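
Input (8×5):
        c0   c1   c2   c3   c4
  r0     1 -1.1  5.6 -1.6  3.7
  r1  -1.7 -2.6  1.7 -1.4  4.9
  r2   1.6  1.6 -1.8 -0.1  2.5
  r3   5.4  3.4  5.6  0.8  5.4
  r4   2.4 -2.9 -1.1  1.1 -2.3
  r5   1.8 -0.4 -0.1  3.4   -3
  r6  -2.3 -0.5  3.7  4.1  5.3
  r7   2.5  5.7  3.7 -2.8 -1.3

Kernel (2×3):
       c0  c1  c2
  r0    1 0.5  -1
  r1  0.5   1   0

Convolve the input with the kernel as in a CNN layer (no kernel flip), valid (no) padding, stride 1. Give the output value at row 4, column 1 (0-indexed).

The receptive field on the input at this output position is [-2.9 -1.1 1.1 / -0.4 -0.1 3.4]. Elementwise product with the kernel and sum: -2.9·1 + -1.1·0.5 + 1.1·-1 + -0.4·0.5 + -0.1·1.

-4.85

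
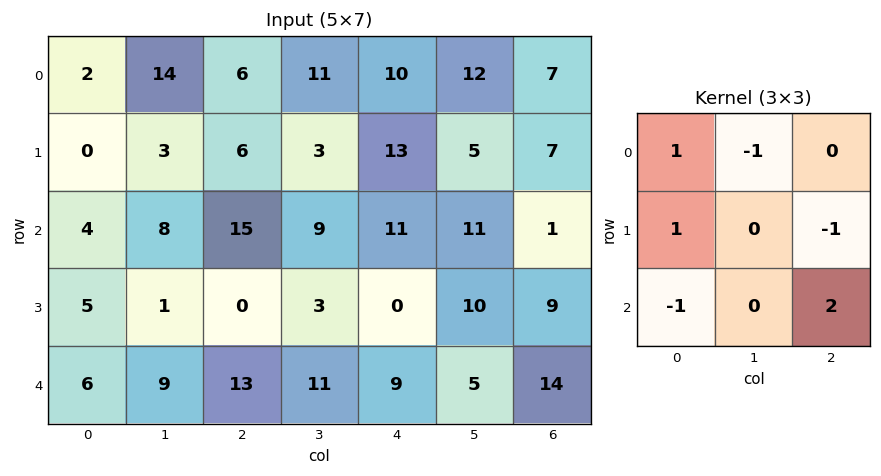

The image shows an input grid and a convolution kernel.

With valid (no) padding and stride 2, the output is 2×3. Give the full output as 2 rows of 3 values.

8 -5 -5
21 11 10

Output[0,0]: The receptive field on the input at this output position is [2 14 6 / 0 3 6 / 4 8 15]. Elementwise product with the kernel and sum: 2·1 + 14·-1 + 0·1 + 6·-1 + 4·-1 + 15·2.
Output[0,1]: The receptive field on the input at this output position is [6 11 10 / 6 3 13 / 15 9 11]. Elementwise product with the kernel and sum: 6·1 + 11·-1 + 6·1 + 13·-1 + 15·-1 + 11·2.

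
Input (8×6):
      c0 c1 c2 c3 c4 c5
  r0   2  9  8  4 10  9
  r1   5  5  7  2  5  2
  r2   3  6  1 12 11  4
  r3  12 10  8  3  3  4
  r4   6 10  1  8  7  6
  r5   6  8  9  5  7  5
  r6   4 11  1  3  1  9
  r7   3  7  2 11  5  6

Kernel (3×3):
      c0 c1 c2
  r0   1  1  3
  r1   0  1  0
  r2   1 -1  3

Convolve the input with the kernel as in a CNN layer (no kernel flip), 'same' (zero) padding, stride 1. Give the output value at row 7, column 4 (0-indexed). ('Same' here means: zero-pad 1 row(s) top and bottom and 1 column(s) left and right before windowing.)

The receptive field on the zero-padded input at this output position is [3 1 9 / 11 5 6 / 0 0 0]. Elementwise product with the kernel and sum: 3·1 + 1·1 + 9·3 + 5·1 + 0·1 + 0·-1 + 0·3.

36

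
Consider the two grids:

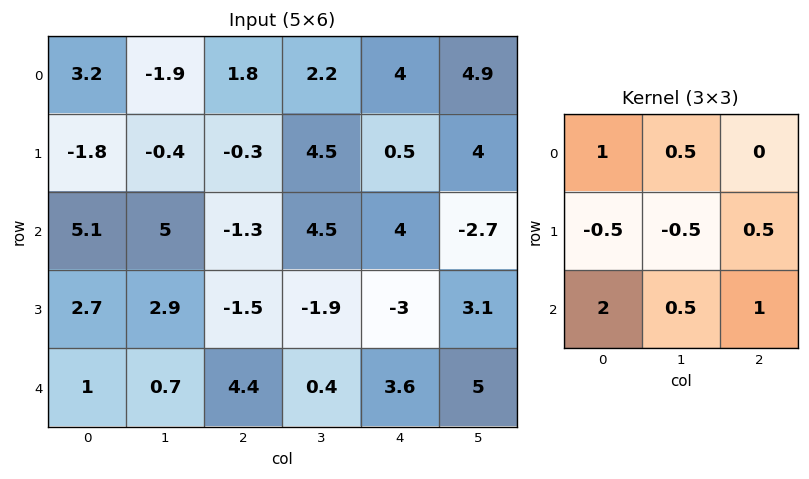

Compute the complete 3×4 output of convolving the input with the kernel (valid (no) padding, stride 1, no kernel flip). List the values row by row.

Output[0,0]: The receptive field on the input at this output position is [3.2 -1.9 1.8 / -1.8 -0.4 -0.3 / 5.1 5 -1.3]. Elementwise product with the kernel and sum: 3.2·1 + -1.9·0.5 + -1.8·-0.5 + -0.4·-0.5 + -0.3·0.5 + 5.1·2 + 5·0.5 + -1.3·1.
Output[0,1]: The receptive field on the input at this output position is [-1.9 1.8 2.2 / -0.4 -0.3 4.5 / 5 -1.3 4.5]. Elementwise product with the kernel and sum: -1.9·1 + 1.8·0.5 + -0.4·-0.5 + -0.3·-0.5 + 4.5·0.5 + 5·2 + -1.3·0.5 + 4.5·1.

14.6 15.45 4.7 12
-2.35 3 -4.6 -3.05
10.8 6.7 13.75 18.1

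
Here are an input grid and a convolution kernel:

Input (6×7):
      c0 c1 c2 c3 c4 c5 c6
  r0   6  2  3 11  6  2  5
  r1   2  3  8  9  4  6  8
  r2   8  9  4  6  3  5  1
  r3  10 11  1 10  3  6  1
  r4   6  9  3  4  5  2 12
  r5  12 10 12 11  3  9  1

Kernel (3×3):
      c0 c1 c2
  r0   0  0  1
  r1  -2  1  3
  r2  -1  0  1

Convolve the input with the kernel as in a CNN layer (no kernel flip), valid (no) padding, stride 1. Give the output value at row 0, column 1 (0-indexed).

37

The receptive field on the input at this output position is [2 3 11 / 3 8 9 / 9 4 6]. Elementwise product with the kernel and sum: 11·1 + 3·-2 + 8·1 + 9·3 + 9·-1 + 6·1.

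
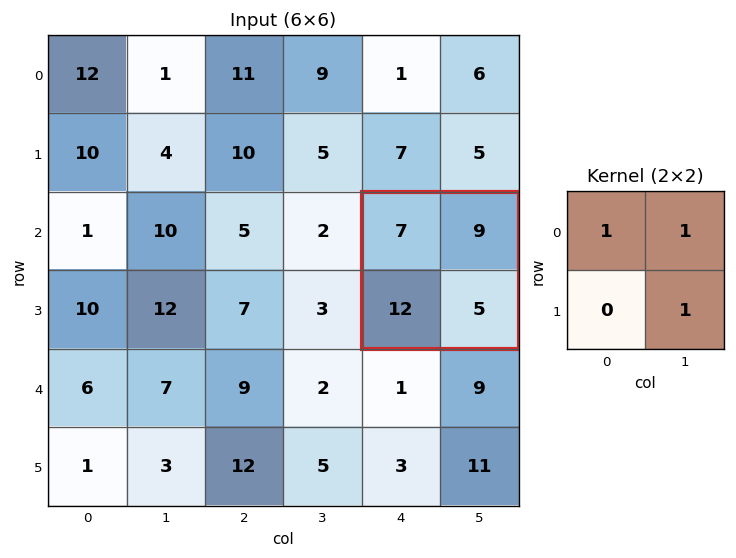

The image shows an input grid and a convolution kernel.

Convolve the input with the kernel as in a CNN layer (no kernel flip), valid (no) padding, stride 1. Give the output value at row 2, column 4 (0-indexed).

The receptive field on the input at this output position is [7 9 / 12 5]. Elementwise product with the kernel and sum: 7·1 + 9·1 + 5·1.

21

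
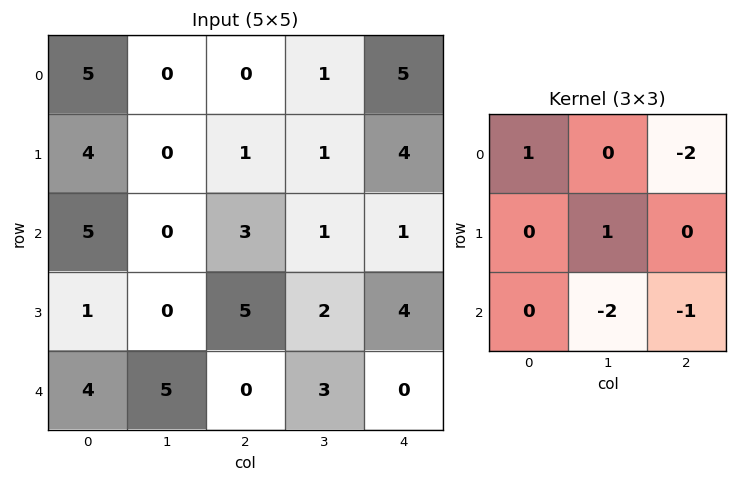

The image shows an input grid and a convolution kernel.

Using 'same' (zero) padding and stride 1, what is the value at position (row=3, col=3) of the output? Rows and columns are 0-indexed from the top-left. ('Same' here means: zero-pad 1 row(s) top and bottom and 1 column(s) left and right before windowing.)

The receptive field on the zero-padded input at this output position is [3 1 1 / 5 2 4 / 0 3 0]. Elementwise product with the kernel and sum: 3·1 + 1·-2 + 2·1 + 3·-2 + 0·-1.

-3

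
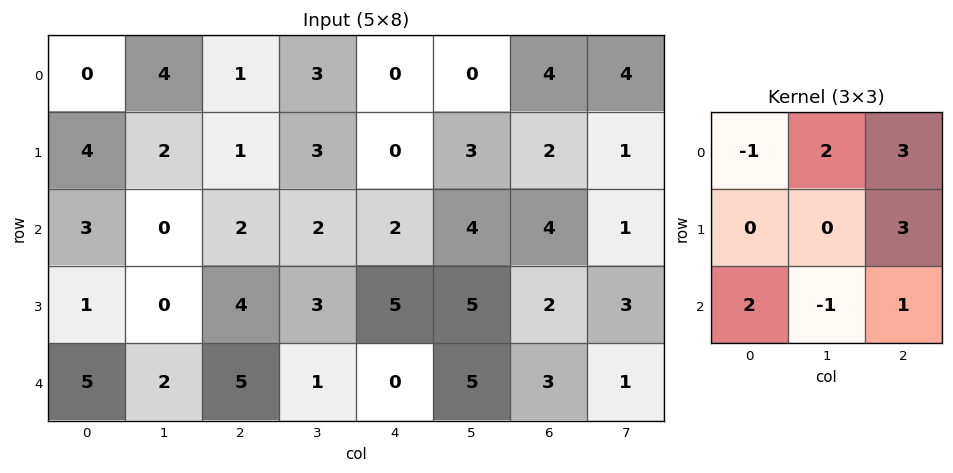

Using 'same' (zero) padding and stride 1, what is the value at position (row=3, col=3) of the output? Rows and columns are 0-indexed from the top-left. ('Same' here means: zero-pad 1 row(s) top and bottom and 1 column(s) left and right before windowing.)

32

The receptive field on the zero-padded input at this output position is [2 2 2 / 4 3 5 / 5 1 0]. Elementwise product with the kernel and sum: 2·-1 + 2·2 + 2·3 + 5·3 + 5·2 + 1·-1 + 0·1.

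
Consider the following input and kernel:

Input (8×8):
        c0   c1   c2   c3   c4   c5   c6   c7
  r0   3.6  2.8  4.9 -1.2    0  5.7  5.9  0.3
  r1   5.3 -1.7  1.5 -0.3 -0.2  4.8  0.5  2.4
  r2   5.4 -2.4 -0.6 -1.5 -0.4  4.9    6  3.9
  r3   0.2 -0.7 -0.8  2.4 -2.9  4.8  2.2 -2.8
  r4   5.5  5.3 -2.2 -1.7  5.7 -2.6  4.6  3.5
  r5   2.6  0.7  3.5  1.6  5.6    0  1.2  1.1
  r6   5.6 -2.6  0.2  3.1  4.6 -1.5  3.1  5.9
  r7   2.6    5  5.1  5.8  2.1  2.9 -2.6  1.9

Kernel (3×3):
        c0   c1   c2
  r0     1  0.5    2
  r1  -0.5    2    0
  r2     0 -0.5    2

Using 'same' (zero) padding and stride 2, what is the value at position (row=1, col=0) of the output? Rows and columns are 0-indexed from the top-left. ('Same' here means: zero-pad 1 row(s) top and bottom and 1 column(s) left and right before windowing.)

The receptive field on the zero-padded input at this output position is [0 5.3 -1.7 / 0 5.4 -2.4 / 0 0.2 -0.7]. Elementwise product with the kernel and sum: 0·1 + 5.3·0.5 + -1.7·2 + 0·-0.5 + 5.4·2 + 0.2·-0.5 + -0.7·2.

8.55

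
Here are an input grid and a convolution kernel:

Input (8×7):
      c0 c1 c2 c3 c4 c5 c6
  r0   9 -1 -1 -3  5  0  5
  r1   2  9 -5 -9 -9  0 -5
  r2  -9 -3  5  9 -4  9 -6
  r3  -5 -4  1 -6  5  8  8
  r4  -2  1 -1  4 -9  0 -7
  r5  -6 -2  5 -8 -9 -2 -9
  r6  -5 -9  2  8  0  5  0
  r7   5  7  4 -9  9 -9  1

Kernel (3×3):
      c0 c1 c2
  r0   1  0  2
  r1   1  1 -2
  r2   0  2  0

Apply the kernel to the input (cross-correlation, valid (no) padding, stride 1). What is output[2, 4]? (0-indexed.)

The receptive field on the input at this output position is [-4 9 -6 / 5 8 8 / -9 0 -7]. Elementwise product with the kernel and sum: -4·1 + -6·2 + 5·1 + 8·1 + 8·-2 + 0·2.

-19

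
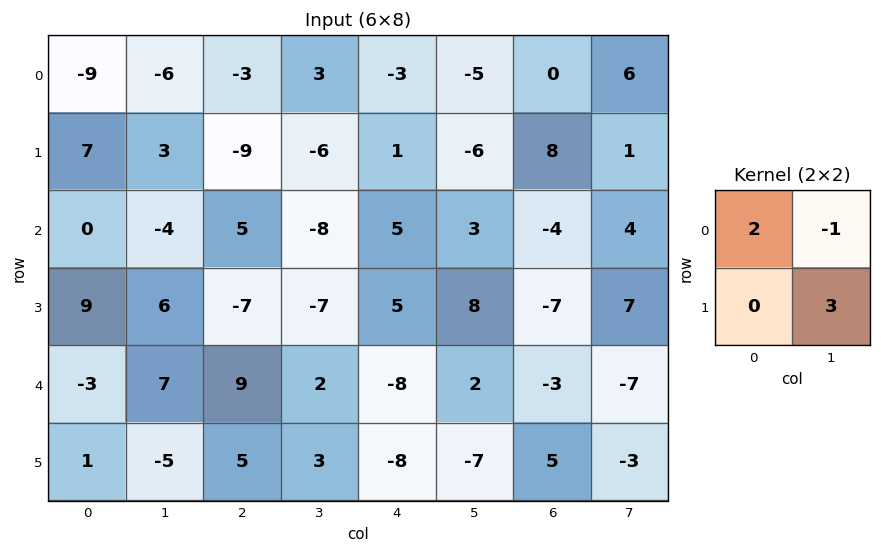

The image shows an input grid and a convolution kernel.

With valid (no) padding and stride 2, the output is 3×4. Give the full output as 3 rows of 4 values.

Output[0,0]: The receptive field on the input at this output position is [-9 -6 / 7 3]. Elementwise product with the kernel and sum: -9·2 + -6·-1 + 3·3.

-3 -27 -19 -3
22 -3 31 9
-28 25 -39 -8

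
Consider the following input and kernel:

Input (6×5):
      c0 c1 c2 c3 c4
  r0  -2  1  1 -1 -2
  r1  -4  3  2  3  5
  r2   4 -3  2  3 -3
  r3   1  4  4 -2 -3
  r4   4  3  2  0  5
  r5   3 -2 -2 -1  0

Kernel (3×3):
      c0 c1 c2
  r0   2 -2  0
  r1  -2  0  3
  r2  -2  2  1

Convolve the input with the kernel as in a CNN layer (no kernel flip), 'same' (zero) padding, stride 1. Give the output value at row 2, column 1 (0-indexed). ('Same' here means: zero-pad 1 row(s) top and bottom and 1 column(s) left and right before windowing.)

The receptive field on the zero-padded input at this output position is [-4 3 2 / 4 -3 2 / 1 4 4]. Elementwise product with the kernel and sum: -4·2 + 3·-2 + 4·-2 + 2·3 + 1·-2 + 4·2 + 4·1.

-6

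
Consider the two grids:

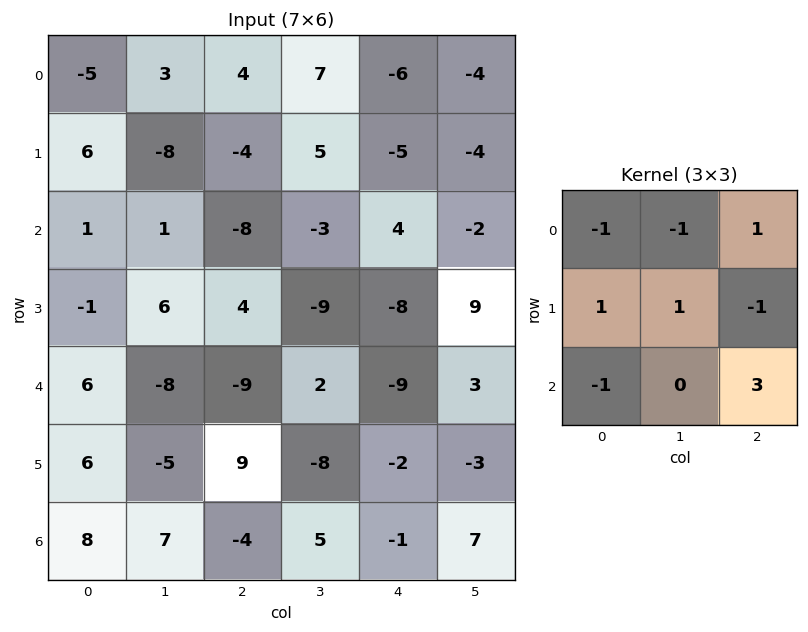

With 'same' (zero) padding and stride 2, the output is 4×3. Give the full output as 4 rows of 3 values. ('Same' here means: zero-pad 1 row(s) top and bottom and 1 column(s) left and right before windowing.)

-32 23 -12
4 -20 35
6 -57 15
-10 -14 4

Output[0,0]: The receptive field on the zero-padded input at this output position is [0 0 0 / 0 -5 3 / 0 6 -8]. Elementwise product with the kernel and sum: 0·-1 + 0·-1 + 0·1 + 0·1 + -5·1 + 3·-1 + 0·-1 + -8·3.
Output[0,1]: The receptive field on the zero-padded input at this output position is [0 0 0 / 3 4 7 / -8 -4 5]. Elementwise product with the kernel and sum: 0·-1 + 0·-1 + 0·1 + 3·1 + 4·1 + 7·-1 + -8·-1 + 5·3.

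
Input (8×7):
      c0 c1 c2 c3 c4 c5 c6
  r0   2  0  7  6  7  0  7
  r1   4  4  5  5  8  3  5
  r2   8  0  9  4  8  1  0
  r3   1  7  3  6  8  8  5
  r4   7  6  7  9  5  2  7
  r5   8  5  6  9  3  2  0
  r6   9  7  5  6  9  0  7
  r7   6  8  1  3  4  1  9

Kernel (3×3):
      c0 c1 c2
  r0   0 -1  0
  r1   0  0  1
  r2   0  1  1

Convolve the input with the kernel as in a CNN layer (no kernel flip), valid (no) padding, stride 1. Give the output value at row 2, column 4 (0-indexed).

The receptive field on the input at this output position is [8 1 0 / 8 8 5 / 5 2 7]. Elementwise product with the kernel and sum: 1·-1 + 5·1 + 2·1 + 7·1.

13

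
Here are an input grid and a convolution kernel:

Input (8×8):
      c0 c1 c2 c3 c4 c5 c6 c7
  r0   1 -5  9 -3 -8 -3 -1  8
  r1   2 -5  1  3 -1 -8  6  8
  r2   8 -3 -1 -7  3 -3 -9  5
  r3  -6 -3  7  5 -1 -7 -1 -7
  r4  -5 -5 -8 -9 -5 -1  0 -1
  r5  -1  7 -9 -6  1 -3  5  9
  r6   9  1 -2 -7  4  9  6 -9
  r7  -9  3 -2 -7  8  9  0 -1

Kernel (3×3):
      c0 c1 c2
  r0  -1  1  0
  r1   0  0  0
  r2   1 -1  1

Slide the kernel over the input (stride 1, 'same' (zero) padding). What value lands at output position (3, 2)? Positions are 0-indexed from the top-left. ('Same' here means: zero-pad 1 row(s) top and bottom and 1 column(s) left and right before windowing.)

The receptive field on the zero-padded input at this output position is [-3 -1 -7 / -3 7 5 / -5 -8 -9]. Elementwise product with the kernel and sum: -3·-1 + -1·1 + -5·1 + -8·-1 + -9·1.

-4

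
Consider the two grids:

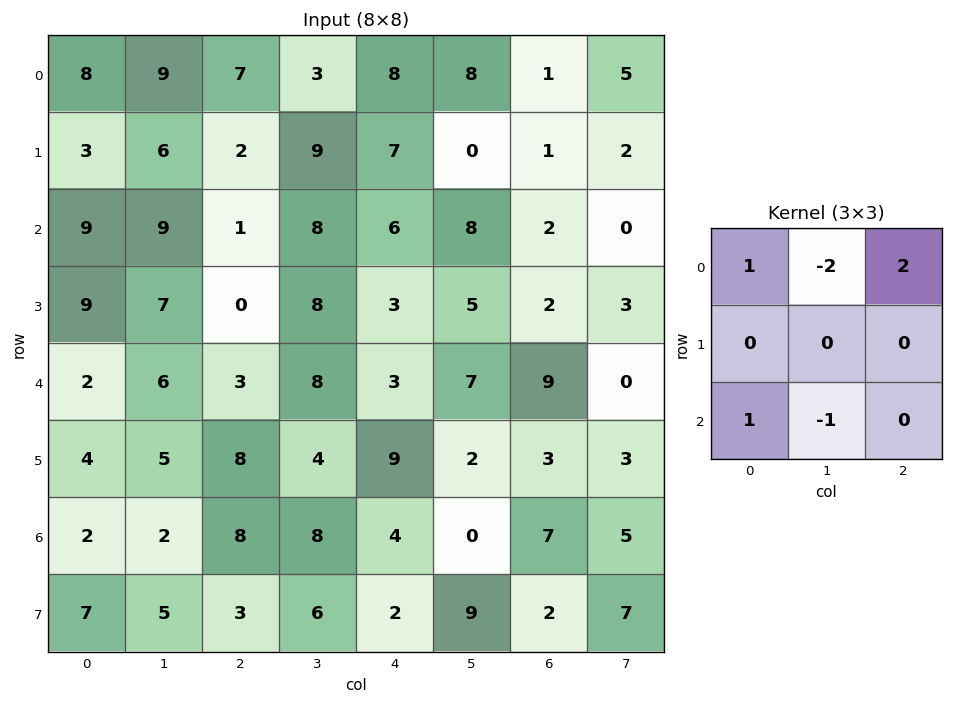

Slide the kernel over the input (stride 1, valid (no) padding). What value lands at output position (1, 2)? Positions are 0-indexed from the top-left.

The receptive field on the input at this output position is [2 9 7 / 1 8 6 / 0 8 3]. Elementwise product with the kernel and sum: 2·1 + 9·-2 + 7·2 + 0·1 + 8·-1.

-10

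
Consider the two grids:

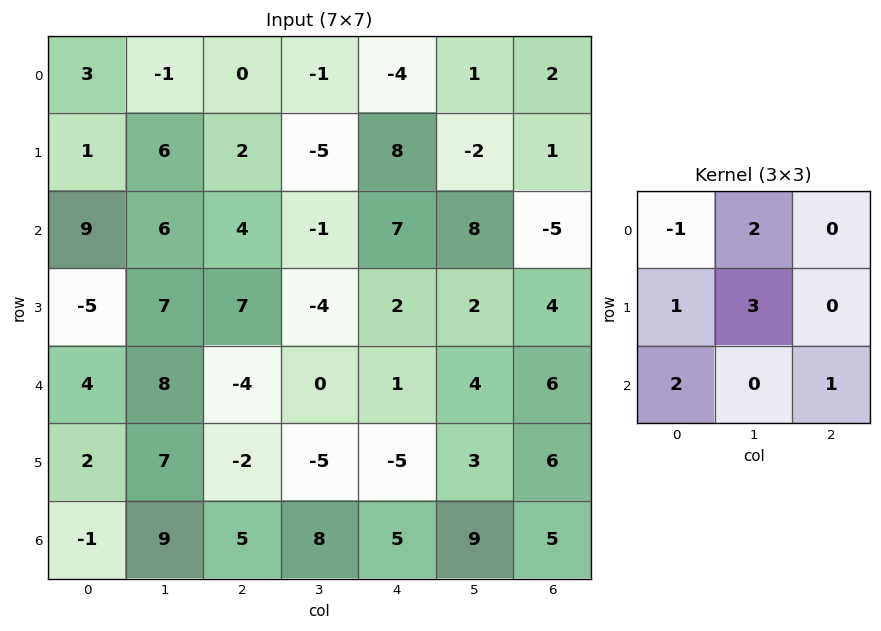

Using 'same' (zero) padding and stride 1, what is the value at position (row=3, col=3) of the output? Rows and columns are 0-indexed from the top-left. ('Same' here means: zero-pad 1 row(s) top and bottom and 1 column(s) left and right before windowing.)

-18

The receptive field on the zero-padded input at this output position is [4 -1 7 / 7 -4 2 / -4 0 1]. Elementwise product with the kernel and sum: 4·-1 + -1·2 + 7·1 + -4·3 + -4·2 + 1·1.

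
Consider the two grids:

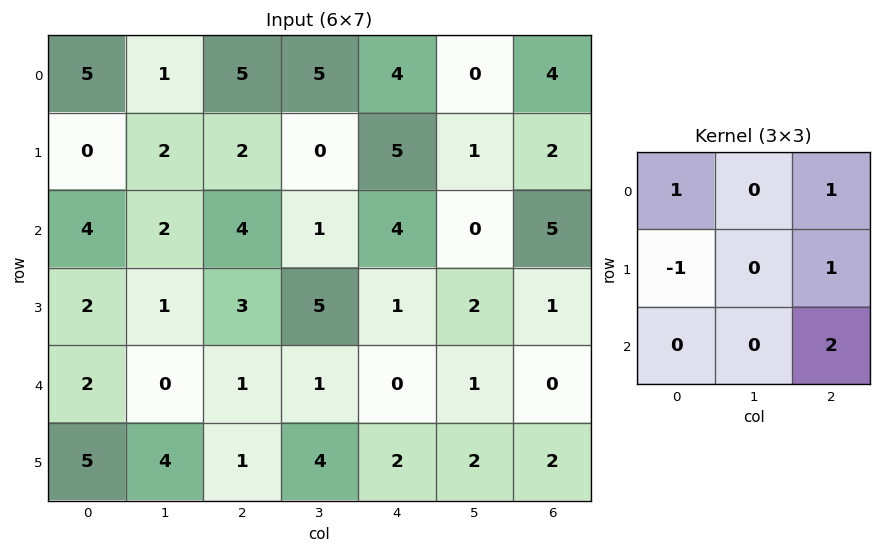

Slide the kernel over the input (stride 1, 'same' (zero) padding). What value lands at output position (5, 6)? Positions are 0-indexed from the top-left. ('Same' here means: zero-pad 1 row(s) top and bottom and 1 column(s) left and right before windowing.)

The receptive field on the zero-padded input at this output position is [1 0 0 / 2 2 0 / 0 0 0]. Elementwise product with the kernel and sum: 1·1 + 0·1 + 2·-1 + 0·1 + 0·2.

-1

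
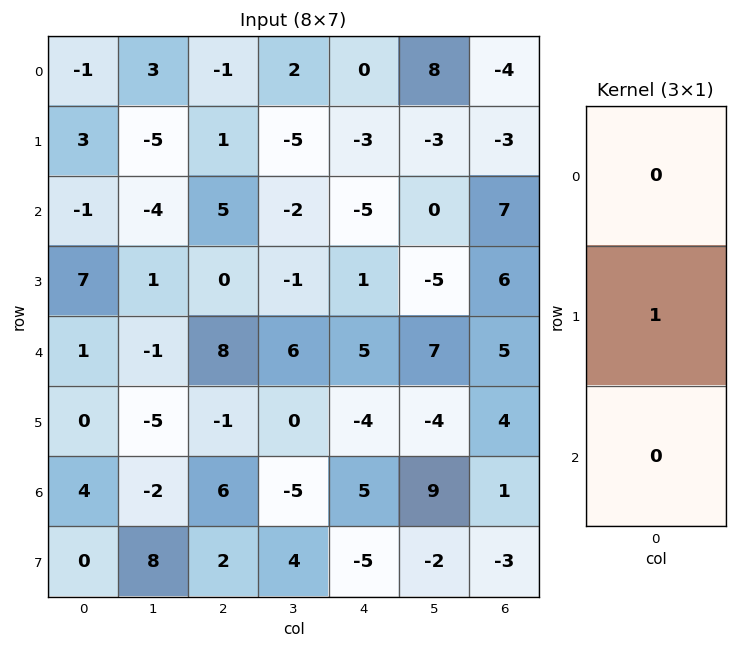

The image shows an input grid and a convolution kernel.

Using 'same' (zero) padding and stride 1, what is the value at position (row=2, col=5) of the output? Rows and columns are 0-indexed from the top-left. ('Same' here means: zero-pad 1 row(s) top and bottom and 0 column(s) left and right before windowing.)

The receptive field on the zero-padded input at this output position is [-3 / 0 / -5]. Elementwise product with the kernel and sum: 0·1.

0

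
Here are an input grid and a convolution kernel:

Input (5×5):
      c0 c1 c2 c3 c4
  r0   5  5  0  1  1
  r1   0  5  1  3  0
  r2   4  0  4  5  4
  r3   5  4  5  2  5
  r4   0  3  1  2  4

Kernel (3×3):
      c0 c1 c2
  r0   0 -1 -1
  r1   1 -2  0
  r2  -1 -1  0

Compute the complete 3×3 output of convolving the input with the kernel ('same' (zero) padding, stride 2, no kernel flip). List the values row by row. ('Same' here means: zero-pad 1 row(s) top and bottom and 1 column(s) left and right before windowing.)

-10 -1 -4
-18 -21 -10
-9 -6 -11

Output[0,0]: The receptive field on the zero-padded input at this output position is [0 0 0 / 0 5 5 / 0 0 5]. Elementwise product with the kernel and sum: 0·-1 + 0·-1 + 0·1 + 5·-2 + 0·-1 + 0·-1.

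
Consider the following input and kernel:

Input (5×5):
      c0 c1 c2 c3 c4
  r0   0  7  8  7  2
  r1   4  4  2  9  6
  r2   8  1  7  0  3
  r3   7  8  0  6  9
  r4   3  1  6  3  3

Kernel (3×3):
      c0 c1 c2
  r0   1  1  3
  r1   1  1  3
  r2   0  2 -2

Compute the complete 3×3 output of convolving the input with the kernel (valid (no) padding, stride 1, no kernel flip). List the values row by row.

Output[0,0]: The receptive field on the input at this output position is [0 7 8 / 4 4 2 / 8 1 7]. Elementwise product with the kernel and sum: 0·1 + 7·1 + 8·3 + 4·1 + 4·1 + 2·3 + 1·2 + 7·-2.
Output[0,1]: The receptive field on the input at this output position is [7 8 7 / 4 2 9 / 1 7 0]. Elementwise product with the kernel and sum: 7·1 + 8·1 + 7·3 + 4·1 + 2·1 + 9·3 + 7·2 + 0·-2.

33 83 44
60 29 39
35 40 49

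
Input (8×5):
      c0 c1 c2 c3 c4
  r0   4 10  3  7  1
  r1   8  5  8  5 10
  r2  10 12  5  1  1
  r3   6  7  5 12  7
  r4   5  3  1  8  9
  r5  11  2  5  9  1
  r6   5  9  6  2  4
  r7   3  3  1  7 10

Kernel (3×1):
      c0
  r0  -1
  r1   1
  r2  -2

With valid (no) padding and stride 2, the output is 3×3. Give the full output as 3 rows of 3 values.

Output[0,0]: The receptive field on the input at this output position is [4 / 8 / 10]. Elementwise product with the kernel and sum: 4·-1 + 8·1 + 10·-2.
Output[0,1]: The receptive field on the input at this output position is [3 / 8 / 5]. Elementwise product with the kernel and sum: 3·-1 + 8·1 + 5·-2.

-16 -5 7
-14 -2 -12
-4 -8 -16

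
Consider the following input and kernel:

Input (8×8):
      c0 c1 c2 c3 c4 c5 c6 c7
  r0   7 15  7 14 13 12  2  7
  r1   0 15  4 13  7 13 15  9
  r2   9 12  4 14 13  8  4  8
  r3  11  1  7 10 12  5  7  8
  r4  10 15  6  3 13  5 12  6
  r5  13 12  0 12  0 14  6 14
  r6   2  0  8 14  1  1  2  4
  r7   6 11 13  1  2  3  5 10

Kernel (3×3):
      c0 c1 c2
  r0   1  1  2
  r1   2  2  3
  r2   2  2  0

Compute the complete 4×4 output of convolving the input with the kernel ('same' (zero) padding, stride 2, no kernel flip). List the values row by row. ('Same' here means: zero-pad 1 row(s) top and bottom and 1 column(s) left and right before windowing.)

59 124 130 105
106 135 168 118
104 103 103 120
53 142 79 82

Output[0,0]: The receptive field on the zero-padded input at this output position is [0 0 0 / 0 7 15 / 0 0 15]. Elementwise product with the kernel and sum: 0·1 + 0·1 + 0·2 + 0·2 + 7·2 + 15·3 + 0·2 + 0·2.
Output[0,1]: The receptive field on the zero-padded input at this output position is [0 0 0 / 15 7 14 / 15 4 13]. Elementwise product with the kernel and sum: 0·1 + 0·1 + 0·2 + 15·2 + 7·2 + 14·3 + 15·2 + 4·2.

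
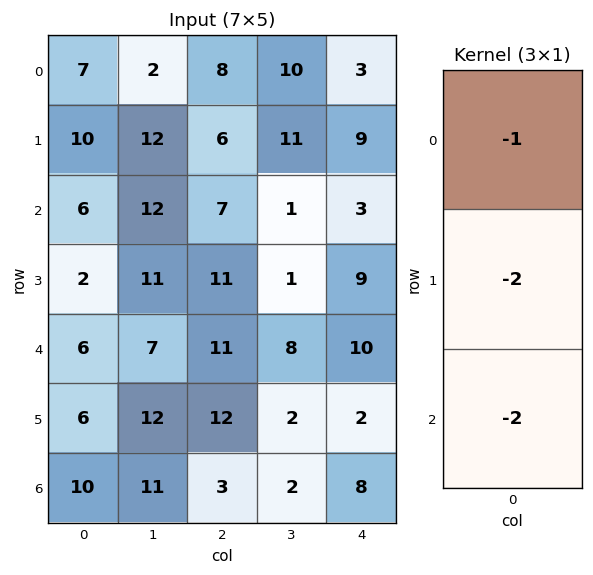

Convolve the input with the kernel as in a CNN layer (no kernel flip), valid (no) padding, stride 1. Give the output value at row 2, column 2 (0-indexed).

The receptive field on the input at this output position is [7 / 11 / 11]. Elementwise product with the kernel and sum: 7·-1 + 11·-2 + 11·-2.

-51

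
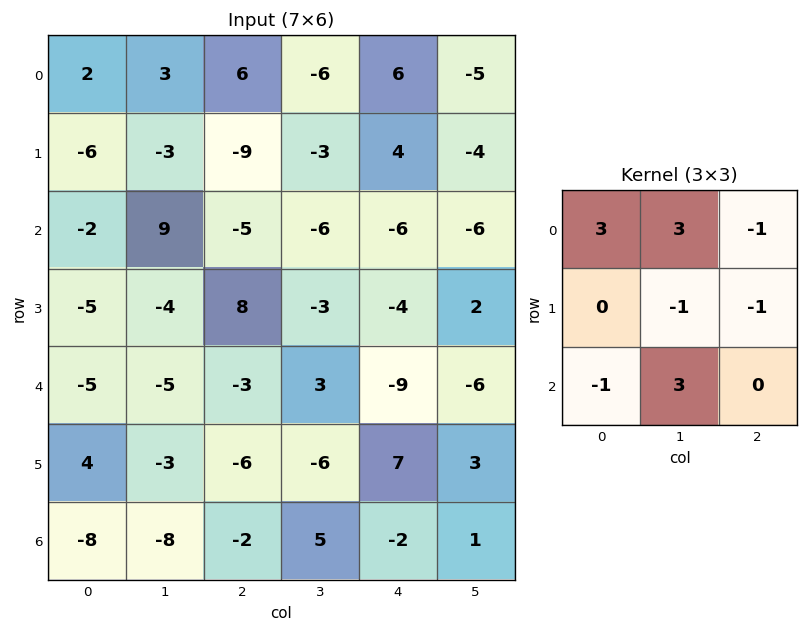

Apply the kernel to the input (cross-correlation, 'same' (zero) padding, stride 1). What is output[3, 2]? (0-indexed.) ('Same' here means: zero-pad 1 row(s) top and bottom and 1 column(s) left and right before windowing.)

9

The receptive field on the zero-padded input at this output position is [9 -5 -6 / -4 8 -3 / -5 -3 3]. Elementwise product with the kernel and sum: 9·3 + -5·3 + -6·-1 + 8·-1 + -3·-1 + -5·-1 + -3·3.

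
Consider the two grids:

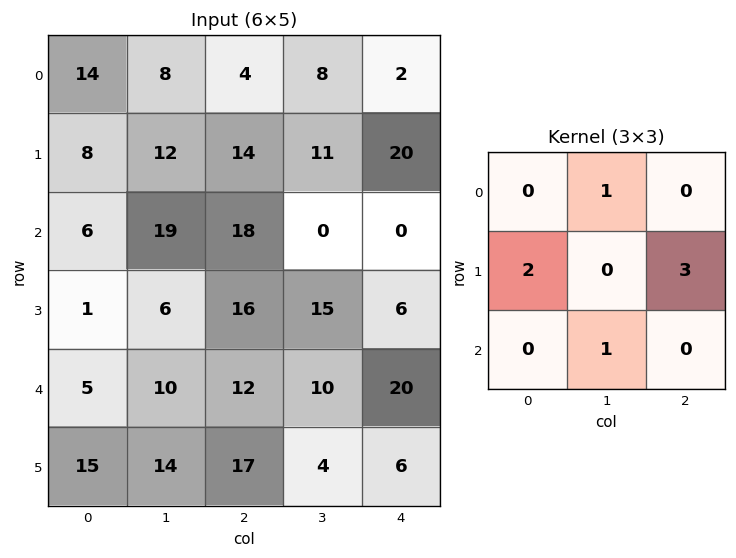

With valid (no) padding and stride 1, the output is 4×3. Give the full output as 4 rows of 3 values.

85 79 96
84 68 62
79 87 60
66 83 103

Output[0,0]: The receptive field on the input at this output position is [14 8 4 / 8 12 14 / 6 19 18]. Elementwise product with the kernel and sum: 8·1 + 8·2 + 14·3 + 19·1.
Output[0,1]: The receptive field on the input at this output position is [8 4 8 / 12 14 11 / 19 18 0]. Elementwise product with the kernel and sum: 4·1 + 12·2 + 11·3 + 18·1.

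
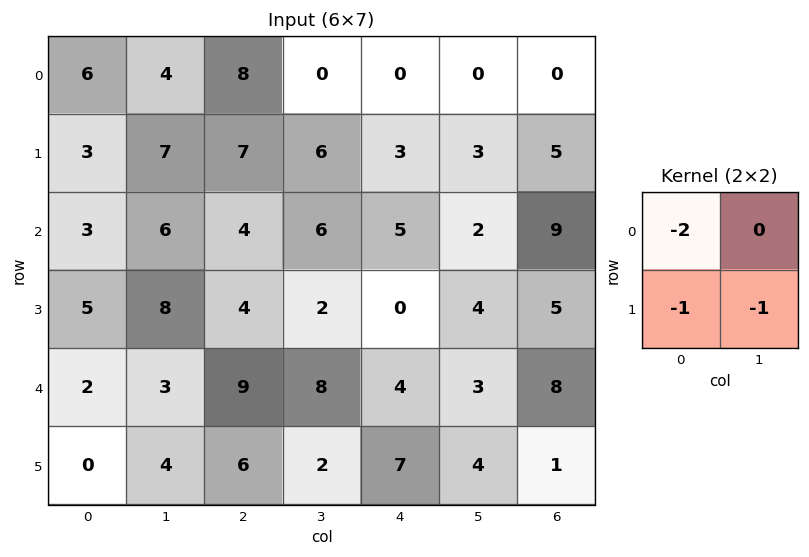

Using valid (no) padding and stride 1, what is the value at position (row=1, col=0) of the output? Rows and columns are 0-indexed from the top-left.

-15

The receptive field on the input at this output position is [3 7 / 3 6]. Elementwise product with the kernel and sum: 3·-2 + 3·-1 + 6·-1.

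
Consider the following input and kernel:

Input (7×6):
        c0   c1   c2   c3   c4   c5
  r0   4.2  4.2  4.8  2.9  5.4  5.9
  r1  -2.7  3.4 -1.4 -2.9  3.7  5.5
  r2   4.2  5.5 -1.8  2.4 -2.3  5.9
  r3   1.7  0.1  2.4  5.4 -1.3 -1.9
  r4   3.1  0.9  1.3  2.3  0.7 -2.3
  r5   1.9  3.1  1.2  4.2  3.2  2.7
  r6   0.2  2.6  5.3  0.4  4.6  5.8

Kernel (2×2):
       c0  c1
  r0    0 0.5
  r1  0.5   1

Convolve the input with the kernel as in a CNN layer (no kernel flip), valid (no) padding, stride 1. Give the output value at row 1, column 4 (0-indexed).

The receptive field on the input at this output position is [3.7 5.5 / -2.3 5.9]. Elementwise product with the kernel and sum: 5.5·0.5 + -2.3·0.5 + 5.9·1.

7.5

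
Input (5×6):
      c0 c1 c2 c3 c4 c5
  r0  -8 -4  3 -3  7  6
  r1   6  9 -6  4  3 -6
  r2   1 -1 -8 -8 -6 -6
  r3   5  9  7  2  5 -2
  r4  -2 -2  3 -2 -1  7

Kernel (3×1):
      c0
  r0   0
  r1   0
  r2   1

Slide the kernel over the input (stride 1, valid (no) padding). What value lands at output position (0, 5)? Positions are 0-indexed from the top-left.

-6

The receptive field on the input at this output position is [6 / -6 / -6]. Elementwise product with the kernel and sum: -6·1.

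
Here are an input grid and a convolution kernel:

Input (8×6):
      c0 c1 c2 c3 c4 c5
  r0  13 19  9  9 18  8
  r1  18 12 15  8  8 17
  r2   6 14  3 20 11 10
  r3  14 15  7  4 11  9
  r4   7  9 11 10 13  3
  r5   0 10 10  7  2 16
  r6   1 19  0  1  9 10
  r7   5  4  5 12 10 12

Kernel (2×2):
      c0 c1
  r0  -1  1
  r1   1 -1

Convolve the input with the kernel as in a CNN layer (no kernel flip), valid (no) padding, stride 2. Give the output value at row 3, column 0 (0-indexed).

19

The receptive field on the input at this output position is [1 19 / 5 4]. Elementwise product with the kernel and sum: 1·-1 + 19·1 + 5·1 + 4·-1.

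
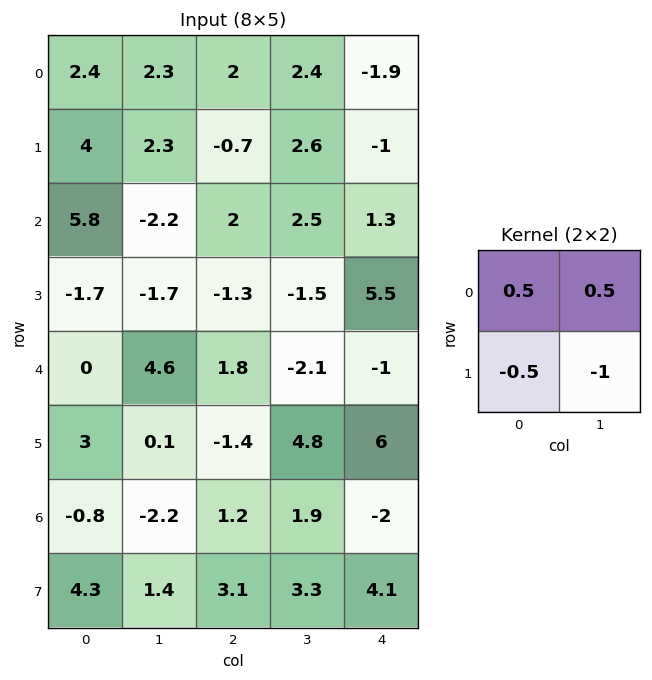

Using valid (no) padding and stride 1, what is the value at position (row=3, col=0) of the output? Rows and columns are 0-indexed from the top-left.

The receptive field on the input at this output position is [-1.7 -1.7 / 0 4.6]. Elementwise product with the kernel and sum: -1.7·0.5 + -1.7·0.5 + 0·-0.5 + 4.6·-1.

-6.3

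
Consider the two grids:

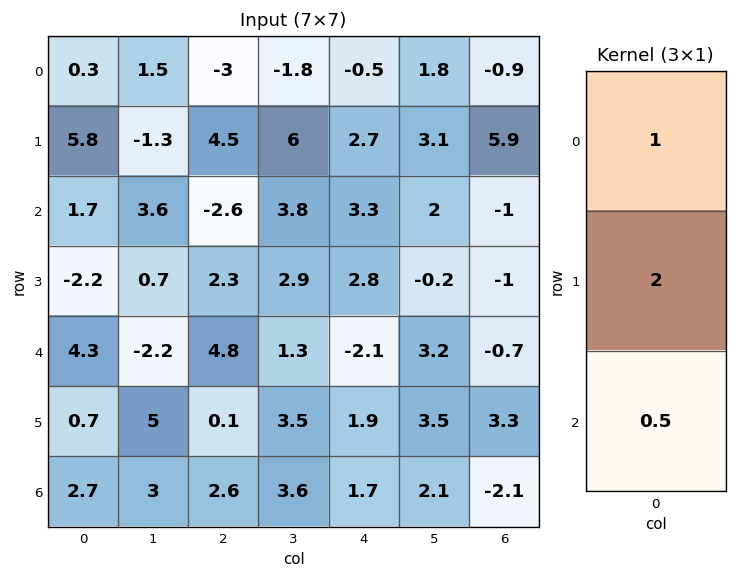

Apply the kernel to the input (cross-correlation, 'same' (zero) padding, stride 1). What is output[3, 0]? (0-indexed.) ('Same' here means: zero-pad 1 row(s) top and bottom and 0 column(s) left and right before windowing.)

The receptive field on the zero-padded input at this output position is [1.7 / -2.2 / 4.3]. Elementwise product with the kernel and sum: 1.7·1 + -2.2·2 + 4.3·0.5.

-0.55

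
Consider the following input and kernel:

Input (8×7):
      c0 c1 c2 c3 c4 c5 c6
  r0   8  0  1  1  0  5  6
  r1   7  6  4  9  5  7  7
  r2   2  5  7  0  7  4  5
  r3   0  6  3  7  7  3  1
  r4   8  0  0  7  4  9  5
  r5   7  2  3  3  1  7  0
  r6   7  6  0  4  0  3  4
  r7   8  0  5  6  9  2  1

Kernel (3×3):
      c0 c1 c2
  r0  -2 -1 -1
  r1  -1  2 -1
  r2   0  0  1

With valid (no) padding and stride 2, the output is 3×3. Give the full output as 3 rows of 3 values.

Output[0,0]: The receptive field on the input at this output position is [8 0 1 / 7 6 4 / 2 5 7]. Elementwise product with the kernel and sum: 8·-2 + 0·-1 + 1·-1 + 7·-1 + 6·2 + 4·-1 + 7·1.

-9 13 -4
-7 -13 -20
-22 -9 -5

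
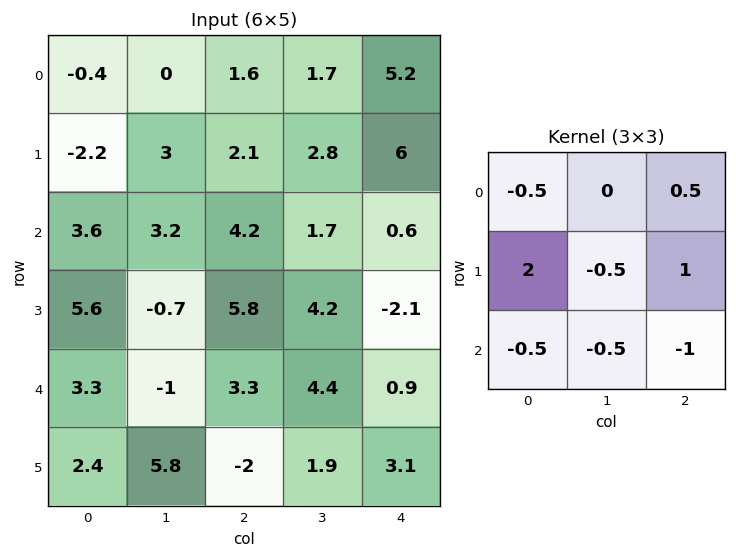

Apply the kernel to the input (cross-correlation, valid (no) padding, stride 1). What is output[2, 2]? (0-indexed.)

The receptive field on the input at this output position is [4.2 1.7 0.6 / 5.8 4.2 -2.1 / 3.3 4.4 0.9]. Elementwise product with the kernel and sum: 4.2·-0.5 + 0.6·0.5 + 5.8·2 + 4.2·-0.5 + -2.1·1 + 3.3·-0.5 + 4.4·-0.5 + 0.9·-1.

0.85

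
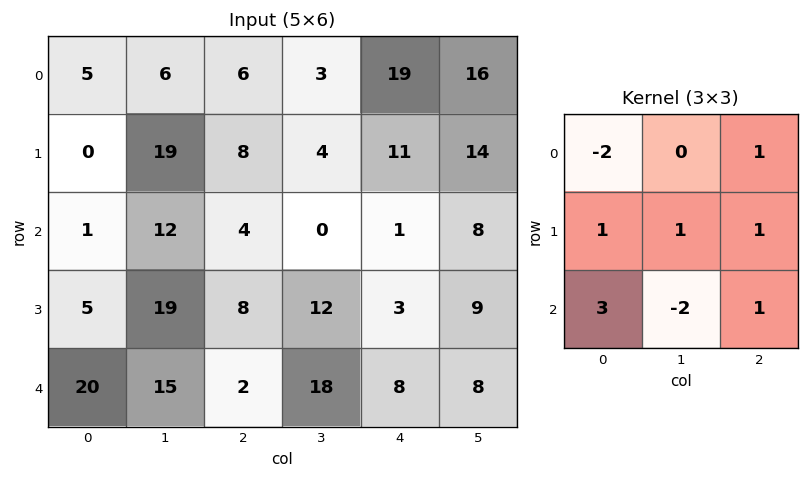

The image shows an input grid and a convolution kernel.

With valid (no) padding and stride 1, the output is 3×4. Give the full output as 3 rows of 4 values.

6 50 43 45
10 35 3 54
66 74 -6 78

Output[0,0]: The receptive field on the input at this output position is [5 6 6 / 0 19 8 / 1 12 4]. Elementwise product with the kernel and sum: 5·-2 + 6·1 + 0·1 + 19·1 + 8·1 + 1·3 + 12·-2 + 4·1.
Output[0,1]: The receptive field on the input at this output position is [6 6 3 / 19 8 4 / 12 4 0]. Elementwise product with the kernel and sum: 6·-2 + 3·1 + 19·1 + 8·1 + 4·1 + 12·3 + 4·-2 + 0·1.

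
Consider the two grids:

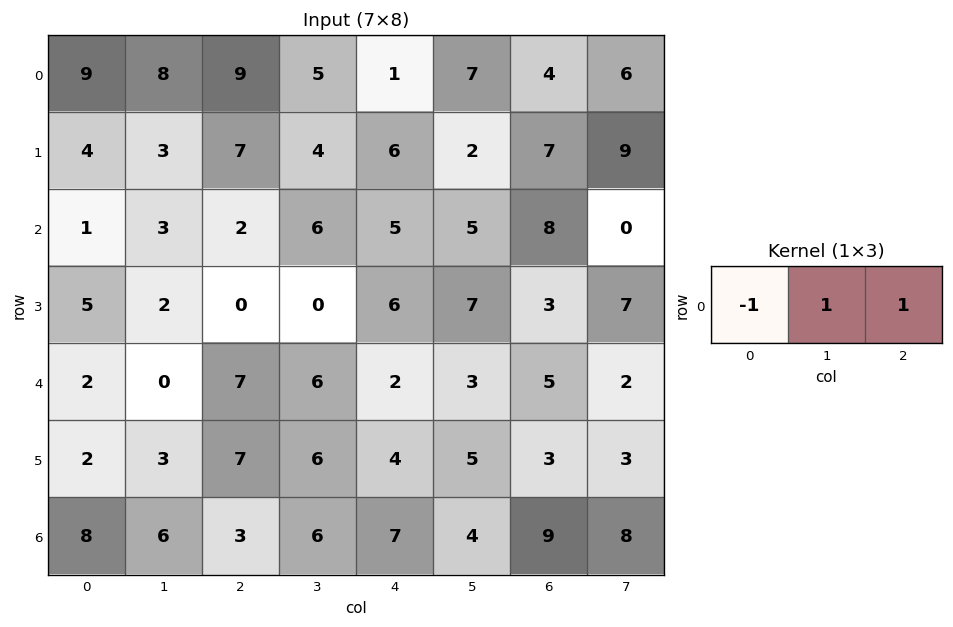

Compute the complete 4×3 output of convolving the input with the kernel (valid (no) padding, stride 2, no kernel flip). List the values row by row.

Output[0,0]: The receptive field on the input at this output position is [9 8 9]. Elementwise product with the kernel and sum: 9·-1 + 8·1 + 9·1.

8 -3 10
4 9 8
5 1 6
1 10 6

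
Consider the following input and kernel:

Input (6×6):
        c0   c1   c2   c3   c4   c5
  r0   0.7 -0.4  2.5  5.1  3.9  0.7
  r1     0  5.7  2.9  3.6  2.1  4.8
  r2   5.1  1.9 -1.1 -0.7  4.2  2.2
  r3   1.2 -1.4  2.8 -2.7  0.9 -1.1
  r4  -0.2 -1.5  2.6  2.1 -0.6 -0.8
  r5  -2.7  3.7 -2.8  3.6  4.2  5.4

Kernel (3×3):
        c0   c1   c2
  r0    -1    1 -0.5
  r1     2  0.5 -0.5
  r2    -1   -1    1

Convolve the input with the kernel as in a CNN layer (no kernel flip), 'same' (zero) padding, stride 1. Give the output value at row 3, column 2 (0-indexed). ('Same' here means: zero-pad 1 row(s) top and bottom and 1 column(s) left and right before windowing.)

The receptive field on the zero-padded input at this output position is [1.9 -1.1 -0.7 / -1.4 2.8 -2.7 / -1.5 2.6 2.1]. Elementwise product with the kernel and sum: 1.9·-1 + -1.1·1 + -0.7·-0.5 + -1.4·2 + 2.8·0.5 + -2.7·-0.5 + -1.5·-1 + 2.6·-1 + 2.1·1.

-1.7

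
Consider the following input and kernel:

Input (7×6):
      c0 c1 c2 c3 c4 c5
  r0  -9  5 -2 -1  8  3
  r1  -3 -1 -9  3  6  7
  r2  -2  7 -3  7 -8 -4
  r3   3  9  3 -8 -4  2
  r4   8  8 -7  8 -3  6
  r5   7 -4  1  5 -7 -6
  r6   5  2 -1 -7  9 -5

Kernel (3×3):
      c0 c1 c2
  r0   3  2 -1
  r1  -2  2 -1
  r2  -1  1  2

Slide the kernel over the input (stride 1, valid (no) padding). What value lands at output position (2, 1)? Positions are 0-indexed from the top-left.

5

The receptive field on the input at this output position is [7 -3 7 / 9 3 -8 / 8 -7 8]. Elementwise product with the kernel and sum: 7·3 + -3·2 + 7·-1 + 9·-2 + 3·2 + -8·-1 + 8·-1 + -7·1 + 8·2.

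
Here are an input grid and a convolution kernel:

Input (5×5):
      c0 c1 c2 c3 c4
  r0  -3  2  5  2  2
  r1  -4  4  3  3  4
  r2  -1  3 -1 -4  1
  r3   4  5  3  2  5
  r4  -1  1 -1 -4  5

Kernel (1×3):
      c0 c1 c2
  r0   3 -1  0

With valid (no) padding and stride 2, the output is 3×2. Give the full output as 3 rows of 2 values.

-11 13
-6 1
-4 1

Output[0,0]: The receptive field on the input at this output position is [-3 2 5]. Elementwise product with the kernel and sum: -3·3 + 2·-1.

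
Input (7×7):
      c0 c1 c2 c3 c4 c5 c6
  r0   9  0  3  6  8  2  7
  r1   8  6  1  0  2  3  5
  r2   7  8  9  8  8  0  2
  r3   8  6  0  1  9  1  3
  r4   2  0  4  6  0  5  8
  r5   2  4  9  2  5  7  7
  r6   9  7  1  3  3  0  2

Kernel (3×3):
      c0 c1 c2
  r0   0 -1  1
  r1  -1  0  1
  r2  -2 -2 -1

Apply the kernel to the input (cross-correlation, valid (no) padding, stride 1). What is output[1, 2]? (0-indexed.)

-10

The receptive field on the input at this output position is [1 0 2 / 9 8 8 / 0 1 9]. Elementwise product with the kernel and sum: 0·-1 + 2·1 + 9·-1 + 8·1 + 0·-2 + 1·-2 + 9·-1.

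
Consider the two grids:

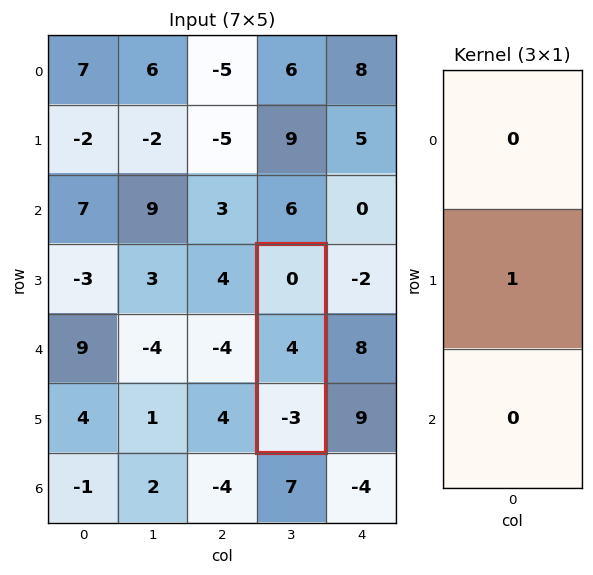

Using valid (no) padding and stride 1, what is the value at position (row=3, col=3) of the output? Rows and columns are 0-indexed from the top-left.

The receptive field on the input at this output position is [0 / 4 / -3]. Elementwise product with the kernel and sum: 4·1.

4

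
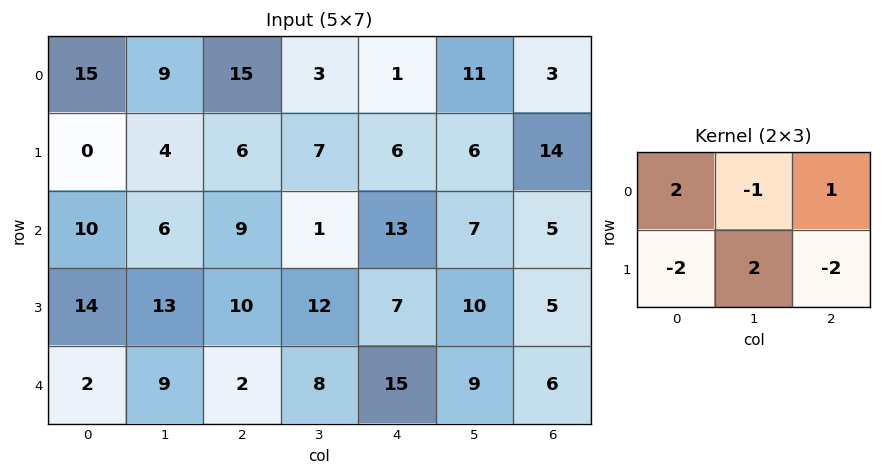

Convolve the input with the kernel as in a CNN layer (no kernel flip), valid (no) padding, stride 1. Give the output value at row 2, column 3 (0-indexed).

-34

The receptive field on the input at this output position is [1 13 7 / 12 7 10]. Elementwise product with the kernel and sum: 1·2 + 13·-1 + 7·1 + 12·-2 + 7·2 + 10·-2.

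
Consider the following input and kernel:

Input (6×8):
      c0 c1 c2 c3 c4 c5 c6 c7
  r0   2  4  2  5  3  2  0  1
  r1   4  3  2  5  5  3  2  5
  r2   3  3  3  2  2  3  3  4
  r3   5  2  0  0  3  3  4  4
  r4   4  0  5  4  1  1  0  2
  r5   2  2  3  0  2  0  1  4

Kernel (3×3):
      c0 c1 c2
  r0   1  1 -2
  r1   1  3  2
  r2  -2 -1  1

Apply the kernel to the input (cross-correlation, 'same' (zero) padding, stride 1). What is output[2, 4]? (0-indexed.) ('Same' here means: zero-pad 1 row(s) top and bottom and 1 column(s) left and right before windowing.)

The receptive field on the zero-padded input at this output position is [5 5 3 / 2 2 3 / 0 3 3]. Elementwise product with the kernel and sum: 5·1 + 5·1 + 3·-2 + 2·1 + 2·3 + 3·2 + 0·-2 + 3·-1 + 3·1.

18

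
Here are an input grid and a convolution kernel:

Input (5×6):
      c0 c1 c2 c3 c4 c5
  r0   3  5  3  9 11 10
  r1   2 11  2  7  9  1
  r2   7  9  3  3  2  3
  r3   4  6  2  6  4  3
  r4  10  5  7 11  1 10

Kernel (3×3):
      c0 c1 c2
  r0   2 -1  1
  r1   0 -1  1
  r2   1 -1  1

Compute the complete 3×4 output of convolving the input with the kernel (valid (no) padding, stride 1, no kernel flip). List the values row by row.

-4 30 12 13
-11 37 5 12
16 31 0 26

Output[0,0]: The receptive field on the input at this output position is [3 5 3 / 2 11 2 / 7 9 3]. Elementwise product with the kernel and sum: 3·2 + 5·-1 + 3·1 + 11·-1 + 2·1 + 7·1 + 9·-1 + 3·1.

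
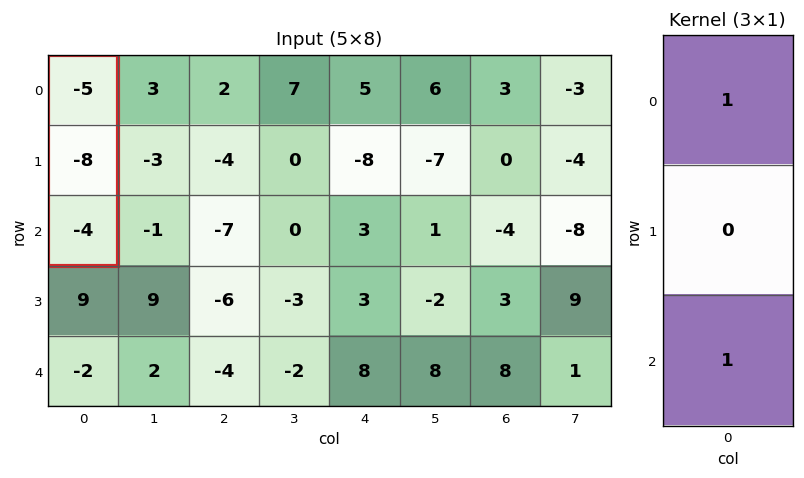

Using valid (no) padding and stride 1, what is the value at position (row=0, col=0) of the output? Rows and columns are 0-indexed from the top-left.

The receptive field on the input at this output position is [-5 / -8 / -4]. Elementwise product with the kernel and sum: -5·1 + -4·1.

-9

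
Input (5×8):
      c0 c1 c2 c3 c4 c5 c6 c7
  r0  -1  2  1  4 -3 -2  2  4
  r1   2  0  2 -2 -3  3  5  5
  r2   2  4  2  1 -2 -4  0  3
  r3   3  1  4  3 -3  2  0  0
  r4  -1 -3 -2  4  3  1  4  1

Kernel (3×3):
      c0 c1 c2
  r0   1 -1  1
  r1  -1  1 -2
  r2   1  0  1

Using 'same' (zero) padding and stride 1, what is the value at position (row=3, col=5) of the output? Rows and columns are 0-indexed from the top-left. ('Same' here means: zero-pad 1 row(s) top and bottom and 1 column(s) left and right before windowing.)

The receptive field on the zero-padded input at this output position is [-2 -4 0 / -3 2 0 / 3 1 4]. Elementwise product with the kernel and sum: -2·1 + -4·-1 + 0·1 + -3·-1 + 2·1 + 0·-2 + 3·1 + 4·1.

14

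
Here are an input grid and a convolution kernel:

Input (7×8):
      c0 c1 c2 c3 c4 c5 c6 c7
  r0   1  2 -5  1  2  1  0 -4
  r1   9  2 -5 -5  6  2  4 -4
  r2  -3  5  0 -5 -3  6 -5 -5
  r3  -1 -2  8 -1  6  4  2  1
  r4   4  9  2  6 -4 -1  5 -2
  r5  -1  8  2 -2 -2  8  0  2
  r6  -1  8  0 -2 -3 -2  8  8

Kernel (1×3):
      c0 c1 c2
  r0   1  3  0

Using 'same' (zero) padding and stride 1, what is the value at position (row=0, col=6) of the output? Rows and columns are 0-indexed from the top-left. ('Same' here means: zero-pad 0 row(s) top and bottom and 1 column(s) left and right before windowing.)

1

The receptive field on the zero-padded input at this output position is [1 0 -4]. Elementwise product with the kernel and sum: 1·1 + 0·3.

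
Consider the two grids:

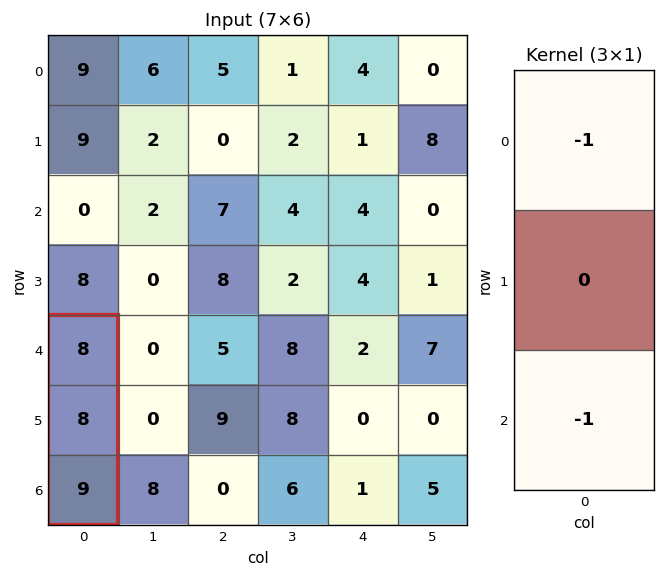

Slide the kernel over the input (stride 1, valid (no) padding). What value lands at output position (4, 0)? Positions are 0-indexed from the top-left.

The receptive field on the input at this output position is [8 / 8 / 9]. Elementwise product with the kernel and sum: 8·-1 + 9·-1.

-17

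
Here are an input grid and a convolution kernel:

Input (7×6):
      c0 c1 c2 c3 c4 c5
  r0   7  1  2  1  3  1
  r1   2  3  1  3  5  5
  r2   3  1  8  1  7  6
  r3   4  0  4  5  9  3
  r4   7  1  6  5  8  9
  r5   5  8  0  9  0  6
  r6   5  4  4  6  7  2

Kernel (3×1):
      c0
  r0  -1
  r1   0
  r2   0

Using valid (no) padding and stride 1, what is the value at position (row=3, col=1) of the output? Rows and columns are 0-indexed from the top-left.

The receptive field on the input at this output position is [0 / 1 / 8]. Elementwise product with the kernel and sum: 0·-1.

0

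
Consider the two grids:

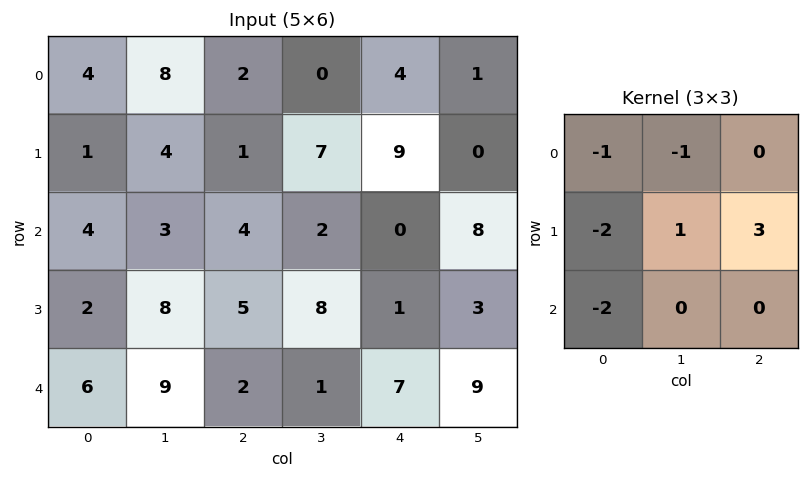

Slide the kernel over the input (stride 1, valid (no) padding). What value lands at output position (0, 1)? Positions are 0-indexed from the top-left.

-2

The receptive field on the input at this output position is [8 2 0 / 4 1 7 / 3 4 2]. Elementwise product with the kernel and sum: 8·-1 + 2·-1 + 4·-2 + 1·1 + 7·3 + 3·-2.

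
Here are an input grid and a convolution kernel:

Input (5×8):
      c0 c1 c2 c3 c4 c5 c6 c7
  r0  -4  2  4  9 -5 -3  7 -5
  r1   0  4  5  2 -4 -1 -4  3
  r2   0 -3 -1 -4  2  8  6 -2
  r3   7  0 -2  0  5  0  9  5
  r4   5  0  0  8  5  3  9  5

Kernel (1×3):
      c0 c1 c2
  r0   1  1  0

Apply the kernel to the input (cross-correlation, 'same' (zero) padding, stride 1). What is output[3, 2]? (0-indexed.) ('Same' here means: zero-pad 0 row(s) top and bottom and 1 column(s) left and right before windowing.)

The receptive field on the zero-padded input at this output position is [0 -2 0]. Elementwise product with the kernel and sum: 0·1 + -2·1.

-2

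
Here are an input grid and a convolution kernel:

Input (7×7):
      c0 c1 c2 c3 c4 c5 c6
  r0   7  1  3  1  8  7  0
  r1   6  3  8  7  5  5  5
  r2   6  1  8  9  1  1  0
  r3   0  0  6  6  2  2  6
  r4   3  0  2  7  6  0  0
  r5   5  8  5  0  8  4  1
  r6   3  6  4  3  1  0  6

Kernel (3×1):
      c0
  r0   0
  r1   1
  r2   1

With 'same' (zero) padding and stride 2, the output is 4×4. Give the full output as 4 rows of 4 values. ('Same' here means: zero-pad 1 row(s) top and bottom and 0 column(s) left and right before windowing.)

13 11 13 5
6 14 3 6
8 7 14 1
3 4 1 6

Output[0,0]: The receptive field on the zero-padded input at this output position is [0 / 7 / 6]. Elementwise product with the kernel and sum: 7·1 + 6·1.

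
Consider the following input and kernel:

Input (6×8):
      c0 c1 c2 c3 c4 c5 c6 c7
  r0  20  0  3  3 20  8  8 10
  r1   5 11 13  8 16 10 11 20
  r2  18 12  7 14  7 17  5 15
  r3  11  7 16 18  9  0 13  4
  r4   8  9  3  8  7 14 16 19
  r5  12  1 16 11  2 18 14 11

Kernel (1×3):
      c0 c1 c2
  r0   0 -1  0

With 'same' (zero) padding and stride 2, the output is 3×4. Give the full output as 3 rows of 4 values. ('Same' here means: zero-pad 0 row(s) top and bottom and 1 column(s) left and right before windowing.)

Output[0,0]: The receptive field on the zero-padded input at this output position is [0 20 0]. Elementwise product with the kernel and sum: 20·-1.
Output[0,1]: The receptive field on the zero-padded input at this output position is [0 3 3]. Elementwise product with the kernel and sum: 3·-1.

-20 -3 -20 -8
-18 -7 -7 -5
-8 -3 -7 -16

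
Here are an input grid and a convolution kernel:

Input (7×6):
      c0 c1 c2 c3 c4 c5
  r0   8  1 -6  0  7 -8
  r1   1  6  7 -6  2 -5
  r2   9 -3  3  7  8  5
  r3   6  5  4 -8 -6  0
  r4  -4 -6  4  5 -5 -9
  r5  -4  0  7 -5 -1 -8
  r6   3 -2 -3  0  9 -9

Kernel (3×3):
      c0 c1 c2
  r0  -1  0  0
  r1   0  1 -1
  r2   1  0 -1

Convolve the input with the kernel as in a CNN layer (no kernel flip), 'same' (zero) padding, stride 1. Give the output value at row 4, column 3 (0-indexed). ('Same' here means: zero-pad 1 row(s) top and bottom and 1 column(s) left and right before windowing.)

The receptive field on the zero-padded input at this output position is [4 -8 -6 / 4 5 -5 / 7 -5 -1]. Elementwise product with the kernel and sum: 4·-1 + 5·1 + -5·-1 + 7·1 + -1·-1.

14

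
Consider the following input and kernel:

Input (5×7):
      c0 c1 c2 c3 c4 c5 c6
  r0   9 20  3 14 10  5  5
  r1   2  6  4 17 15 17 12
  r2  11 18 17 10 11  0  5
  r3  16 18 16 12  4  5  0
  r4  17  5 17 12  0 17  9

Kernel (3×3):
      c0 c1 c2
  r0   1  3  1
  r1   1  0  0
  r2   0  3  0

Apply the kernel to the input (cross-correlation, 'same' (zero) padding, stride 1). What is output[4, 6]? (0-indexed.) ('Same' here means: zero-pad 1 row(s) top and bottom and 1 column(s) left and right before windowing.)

22

The receptive field on the zero-padded input at this output position is [5 0 0 / 17 9 0 / 0 0 0]. Elementwise product with the kernel and sum: 5·1 + 0·3 + 0·1 + 17·1 + 0·3.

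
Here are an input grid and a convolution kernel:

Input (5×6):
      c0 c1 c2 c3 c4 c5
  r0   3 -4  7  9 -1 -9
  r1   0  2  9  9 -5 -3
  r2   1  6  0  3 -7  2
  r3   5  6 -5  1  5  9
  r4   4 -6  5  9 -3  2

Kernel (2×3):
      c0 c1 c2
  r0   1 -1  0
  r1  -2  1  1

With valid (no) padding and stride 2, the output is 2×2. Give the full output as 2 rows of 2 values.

18 -16
-14 13

Output[0,0]: The receptive field on the input at this output position is [3 -4 7 / 0 2 9]. Elementwise product with the kernel and sum: 3·1 + -4·-1 + 0·-2 + 2·1 + 9·1.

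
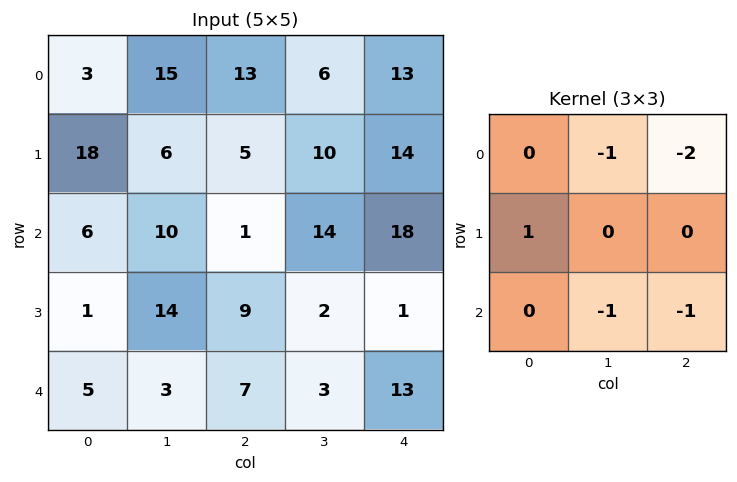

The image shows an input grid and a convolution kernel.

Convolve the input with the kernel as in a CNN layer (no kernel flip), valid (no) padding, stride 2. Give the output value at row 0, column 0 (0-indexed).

The receptive field on the input at this output position is [3 15 13 / 18 6 5 / 6 10 1]. Elementwise product with the kernel and sum: 15·-1 + 13·-2 + 18·1 + 10·-1 + 1·-1.

-34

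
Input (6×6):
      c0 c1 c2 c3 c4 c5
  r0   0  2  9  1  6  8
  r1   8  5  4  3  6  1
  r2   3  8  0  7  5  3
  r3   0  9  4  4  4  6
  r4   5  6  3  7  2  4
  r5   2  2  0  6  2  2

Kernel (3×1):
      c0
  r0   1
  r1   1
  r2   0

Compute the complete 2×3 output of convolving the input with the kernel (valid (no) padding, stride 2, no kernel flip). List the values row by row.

Output[0,0]: The receptive field on the input at this output position is [0 / 8 / 3]. Elementwise product with the kernel and sum: 0·1 + 8·1.

8 13 12
3 4 9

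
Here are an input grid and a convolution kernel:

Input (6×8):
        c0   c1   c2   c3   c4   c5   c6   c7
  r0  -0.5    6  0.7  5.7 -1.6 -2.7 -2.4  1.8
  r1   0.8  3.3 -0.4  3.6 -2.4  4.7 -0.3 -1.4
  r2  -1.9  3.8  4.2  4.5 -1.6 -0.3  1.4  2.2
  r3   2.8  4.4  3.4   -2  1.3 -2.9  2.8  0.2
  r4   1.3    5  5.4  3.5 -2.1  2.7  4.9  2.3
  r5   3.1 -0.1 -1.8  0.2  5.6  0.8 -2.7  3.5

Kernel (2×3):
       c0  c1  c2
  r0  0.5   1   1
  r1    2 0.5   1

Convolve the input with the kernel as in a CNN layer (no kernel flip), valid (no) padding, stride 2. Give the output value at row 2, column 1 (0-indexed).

6.2

The receptive field on the input at this output position is [5.4 3.5 -2.1 / -1.8 0.2 5.6]. Elementwise product with the kernel and sum: 5.4·0.5 + 3.5·1 + -2.1·1 + -1.8·2 + 0.2·0.5 + 5.6·1.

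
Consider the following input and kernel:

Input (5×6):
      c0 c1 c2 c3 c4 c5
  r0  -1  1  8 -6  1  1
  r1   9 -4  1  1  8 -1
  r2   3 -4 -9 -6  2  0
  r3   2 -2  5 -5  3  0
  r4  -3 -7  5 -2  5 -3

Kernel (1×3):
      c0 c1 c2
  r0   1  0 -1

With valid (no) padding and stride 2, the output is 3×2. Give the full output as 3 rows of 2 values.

-9 7
12 -11
-8 0

Output[0,0]: The receptive field on the input at this output position is [-1 1 8]. Elementwise product with the kernel and sum: -1·1 + 8·-1.
Output[0,1]: The receptive field on the input at this output position is [8 -6 1]. Elementwise product with the kernel and sum: 8·1 + 1·-1.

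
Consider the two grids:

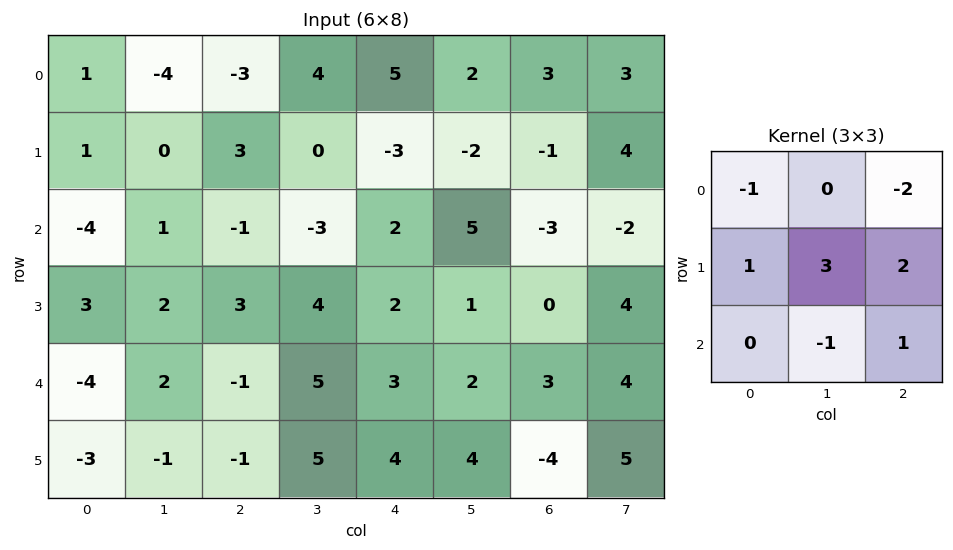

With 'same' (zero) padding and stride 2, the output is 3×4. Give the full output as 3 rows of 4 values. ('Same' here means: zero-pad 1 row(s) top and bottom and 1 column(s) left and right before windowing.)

-6 -8 24 22
-11 -7 16 -10
-10 5 12 19

Output[0,0]: The receptive field on the zero-padded input at this output position is [0 0 0 / 0 1 -4 / 0 1 0]. Elementwise product with the kernel and sum: 0·-1 + 0·-2 + 0·1 + 1·3 + -4·2 + 1·-1 + 0·1.
Output[0,1]: The receptive field on the zero-padded input at this output position is [0 0 0 / -4 -3 4 / 0 3 0]. Elementwise product with the kernel and sum: 0·-1 + 0·-2 + -4·1 + -3·3 + 4·2 + 3·-1 + 0·1.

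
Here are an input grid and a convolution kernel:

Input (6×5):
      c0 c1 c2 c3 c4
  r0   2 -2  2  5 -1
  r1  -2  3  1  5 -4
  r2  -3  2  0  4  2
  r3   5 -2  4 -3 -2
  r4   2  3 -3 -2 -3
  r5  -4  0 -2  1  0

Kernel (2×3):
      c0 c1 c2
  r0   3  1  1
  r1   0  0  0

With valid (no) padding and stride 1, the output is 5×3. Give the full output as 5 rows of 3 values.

6 1 10
-2 15 4
-7 10 6
17 -5 7
6 4 -14

Output[0,0]: The receptive field on the input at this output position is [2 -2 2 / -2 3 1]. Elementwise product with the kernel and sum: 2·3 + -2·1 + 2·1.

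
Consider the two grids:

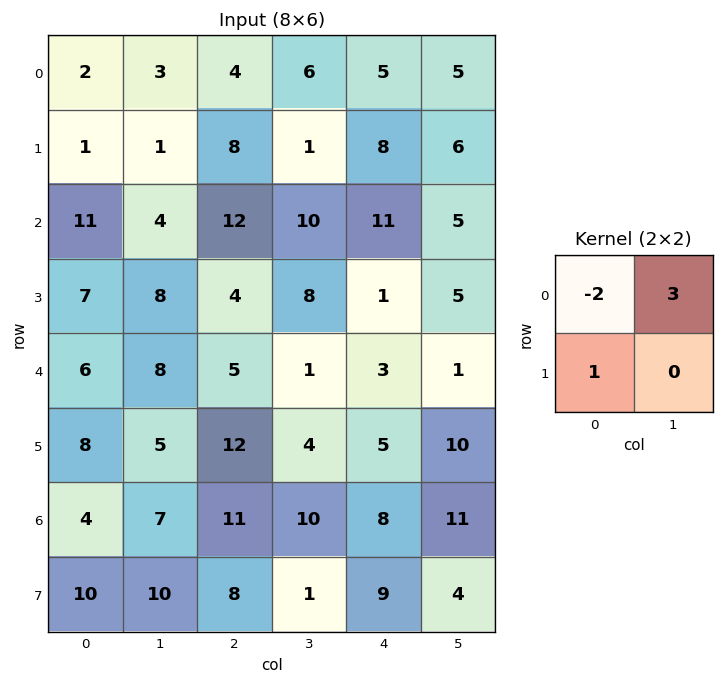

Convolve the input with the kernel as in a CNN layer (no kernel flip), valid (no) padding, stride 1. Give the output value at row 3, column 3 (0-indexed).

-12

The receptive field on the input at this output position is [8 1 / 1 3]. Elementwise product with the kernel and sum: 8·-2 + 1·3 + 1·1.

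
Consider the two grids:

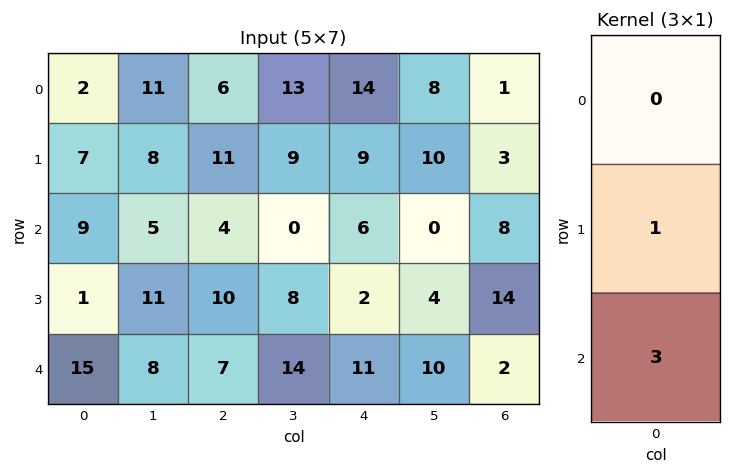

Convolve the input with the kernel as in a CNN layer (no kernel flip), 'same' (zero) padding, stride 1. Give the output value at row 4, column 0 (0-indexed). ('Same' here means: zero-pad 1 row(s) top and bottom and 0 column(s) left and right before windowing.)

15

The receptive field on the zero-padded input at this output position is [1 / 15 / 0]. Elementwise product with the kernel and sum: 15·1 + 0·3.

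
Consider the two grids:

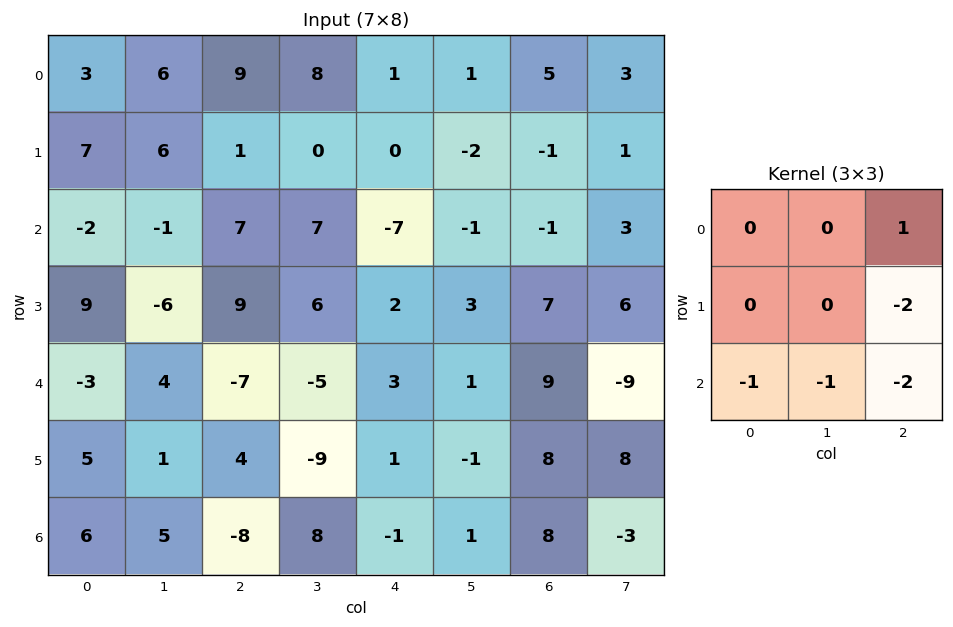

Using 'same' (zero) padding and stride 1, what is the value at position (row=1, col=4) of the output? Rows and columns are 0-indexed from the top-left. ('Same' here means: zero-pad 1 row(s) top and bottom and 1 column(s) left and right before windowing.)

The receptive field on the zero-padded input at this output position is [8 1 1 / 0 0 -2 / 7 -7 -1]. Elementwise product with the kernel and sum: 1·1 + -2·-2 + 7·-1 + -7·-1 + -1·-2.

7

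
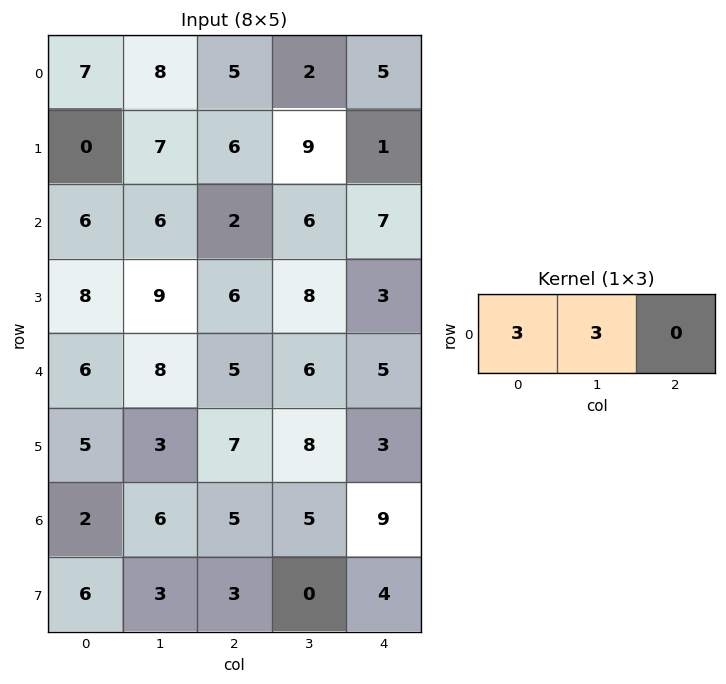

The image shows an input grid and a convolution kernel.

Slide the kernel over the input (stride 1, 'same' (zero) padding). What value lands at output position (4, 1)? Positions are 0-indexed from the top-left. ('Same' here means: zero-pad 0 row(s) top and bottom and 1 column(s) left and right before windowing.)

The receptive field on the zero-padded input at this output position is [6 8 5]. Elementwise product with the kernel and sum: 6·3 + 8·3.

42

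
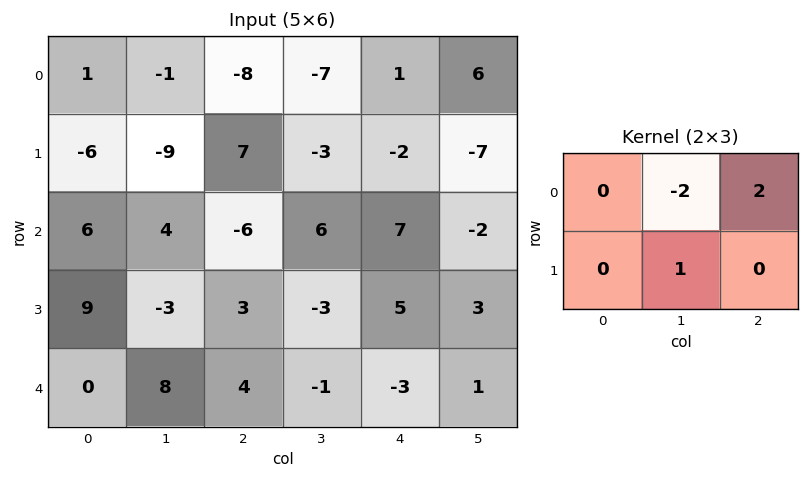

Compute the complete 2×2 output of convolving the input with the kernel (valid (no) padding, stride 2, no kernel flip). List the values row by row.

-23 13
-23 -1

Output[0,0]: The receptive field on the input at this output position is [1 -1 -8 / -6 -9 7]. Elementwise product with the kernel and sum: -1·-2 + -8·2 + -9·1.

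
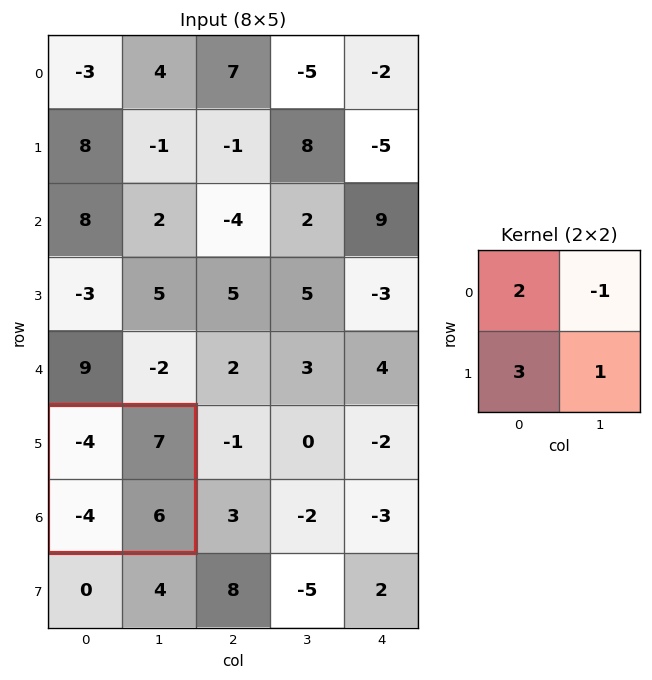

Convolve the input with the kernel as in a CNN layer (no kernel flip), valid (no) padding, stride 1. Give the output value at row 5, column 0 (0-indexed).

-21

The receptive field on the input at this output position is [-4 7 / -4 6]. Elementwise product with the kernel and sum: -4·2 + 7·-1 + -4·3 + 6·1.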